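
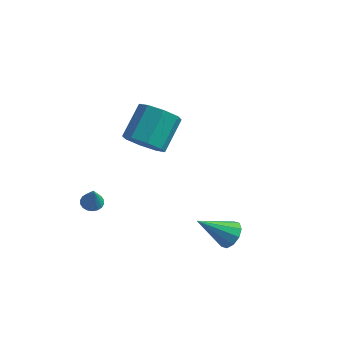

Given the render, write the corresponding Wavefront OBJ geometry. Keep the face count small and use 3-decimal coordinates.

v -2.447 1.254 -0.329
v -1.527 0.927 -0.111
v -1.273 2.36 0.966
v -2.193 2.686 0.749
v -1.537 1.389 -0.722
v -1.284 2.821 0.355
v -2.081 1.771 -1.102
v -1.827 3.203 -0.025
v -2.838 1.85 -1.029
v -2.585 3.283 0.048
v -3.367 1.58 -0.546
v -3.113 3.013 0.531
v -3.356 1.119 0.065
v -3.103 2.551 1.142
v -2.813 0.737 0.445
v -2.559 2.169 1.522
v -2.055 0.657 0.372
v -1.802 2.09 1.449
v -3.834 -1.316 -2.45
v -3.352 -1.432 -2.571
v -3.626 -1.624 -1.33
v -3.339 -1.212 -2.514
v -3.423 -1.014 -2.443
v -3.589 -0.875 -2.374
v -3.804 -0.824 -2.32
v -4.024 -0.87 -2.292
v -4.207 -1.005 -2.295
v -4.316 -1.201 -2.329
v -4.329 -1.42 -2.386
v -4.245 -1.619 -2.457
v -4.079 -1.757 -2.526
v -3.864 -1.809 -2.58
v -3.644 -1.762 -2.608
v -3.461 -1.628 -2.605
v 2.242 -1.242 -2.821
v 2.728 -1.61 -2.476
v 0.978 -1.858 -1.699
v 2.701 -1.219 -2.293
v 2.499 -0.837 -2.311
v 2.199 -0.61 -2.524
v 1.915 -0.624 -2.85
v 1.757 -0.874 -3.166
v 1.784 -1.264 -3.35
v 1.986 -1.646 -3.332
v 2.286 -1.874 -3.119
v 2.57 -1.86 -2.792
f 2 1 5
f 2 5 3
f 3 5 6
f 3 6 4
f 5 1 7
f 5 7 6
f 6 7 8
f 6 8 4
f 7 1 9
f 7 9 8
f 8 9 10
f 8 10 4
f 9 1 11
f 9 11 10
f 10 11 12
f 10 12 4
f 11 1 13
f 11 13 12
f 12 13 14
f 12 14 4
f 13 1 15
f 13 15 14
f 14 15 16
f 14 16 4
f 15 1 17
f 15 17 16
f 16 17 18
f 16 18 4
f 17 1 2
f 17 2 18
f 18 2 3
f 18 3 4
f 20 19 22
f 20 22 21
f 22 19 23
f 22 23 21
f 23 19 24
f 23 24 21
f 24 19 25
f 24 25 21
f 25 19 26
f 25 26 21
f 26 19 27
f 26 27 21
f 27 19 28
f 27 28 21
f 28 19 29
f 28 29 21
f 29 19 30
f 29 30 21
f 30 19 31
f 30 31 21
f 31 19 32
f 31 32 21
f 32 19 33
f 32 33 21
f 33 19 34
f 33 34 21
f 34 19 20
f 34 20 21
f 36 35 38
f 36 38 37
f 38 35 39
f 38 39 37
f 39 35 40
f 39 40 37
f 40 35 41
f 40 41 37
f 41 35 42
f 41 42 37
f 42 35 43
f 42 43 37
f 43 35 44
f 43 44 37
f 44 35 45
f 44 45 37
f 45 35 46
f 45 46 37
f 46 35 36
f 46 36 37



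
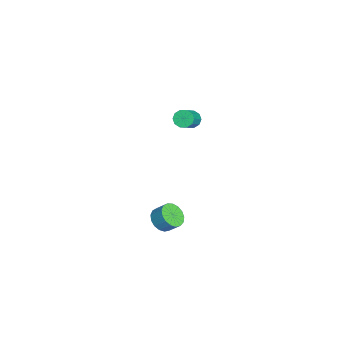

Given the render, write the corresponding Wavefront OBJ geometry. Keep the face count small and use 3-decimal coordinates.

v -3.916 3.197 3.075
v -3.574 2.98 2.592
v -2.103 2.467 3.862
v -2.444 2.683 4.345
v -3.486 3.356 2.642
v -2.015 2.843 3.912
v -3.563 3.671 2.858
v -2.091 3.158 4.128
v -3.774 3.805 3.157
v -2.303 3.292 4.426
v -4.039 3.707 3.424
v -2.568 3.193 4.694
v -4.257 3.413 3.558
v -2.786 2.9 4.828
v -4.345 3.037 3.508
v -2.874 2.524 4.778
v -4.269 2.722 3.292
v -2.797 2.209 4.562
v -4.057 2.588 2.994
v -2.586 2.075 4.263
v -3.792 2.687 2.726
v -2.321 2.173 3.996
v -1.766 1.391 -4.329
v -1.316 0.748 -3.954
v -1.004 1.386 -3.236
v -1.454 2.029 -3.611
v -1.045 0.917 -4.221
v -0.733 1.554 -3.503
v -0.939 1.194 -4.513
v -0.627 1.832 -3.795
v -1.023 1.516 -4.763
v -0.71 2.154 -4.045
v -1.277 1.81 -4.914
v -0.964 2.448 -4.196
v -1.643 2.008 -4.93
v -1.33 2.645 -4.212
v -2.037 2.064 -4.809
v -1.725 2.702 -4.091
v -2.369 1.967 -4.578
v -2.057 2.604 -3.86
v -2.563 1.737 -4.29
v -2.251 2.375 -3.571
v -2.575 1.428 -4.01
v -2.263 2.066 -3.292
v -2.401 1.111 -3.804
v -2.089 1.749 -3.086
v -2.082 0.858 -3.718
v -1.769 1.496 -3
v -1.69 0.727 -3.772
v -1.378 1.365 -3.054
f 2 1 5
f 2 5 3
f 3 5 6
f 3 6 4
f 5 1 7
f 5 7 6
f 6 7 8
f 6 8 4
f 7 1 9
f 7 9 8
f 8 9 10
f 8 10 4
f 9 1 11
f 9 11 10
f 10 11 12
f 10 12 4
f 11 1 13
f 11 13 12
f 12 13 14
f 12 14 4
f 13 1 15
f 13 15 14
f 14 15 16
f 14 16 4
f 15 1 17
f 15 17 16
f 16 17 18
f 16 18 4
f 17 1 19
f 17 19 18
f 18 19 20
f 18 20 4
f 19 1 21
f 19 21 20
f 20 21 22
f 20 22 4
f 21 1 2
f 21 2 22
f 22 2 3
f 22 3 4
f 24 23 27
f 24 27 25
f 25 27 28
f 25 28 26
f 27 23 29
f 27 29 28
f 28 29 30
f 28 30 26
f 29 23 31
f 29 31 30
f 30 31 32
f 30 32 26
f 31 23 33
f 31 33 32
f 32 33 34
f 32 34 26
f 33 23 35
f 33 35 34
f 34 35 36
f 34 36 26
f 35 23 37
f 35 37 36
f 36 37 38
f 36 38 26
f 37 23 39
f 37 39 38
f 38 39 40
f 38 40 26
f 39 23 41
f 39 41 40
f 40 41 42
f 40 42 26
f 41 23 43
f 41 43 42
f 42 43 44
f 42 44 26
f 43 23 45
f 43 45 44
f 44 45 46
f 44 46 26
f 45 23 47
f 45 47 46
f 46 47 48
f 46 48 26
f 47 23 49
f 47 49 48
f 48 49 50
f 48 50 26
f 49 23 24
f 49 24 50
f 50 24 25
f 50 25 26



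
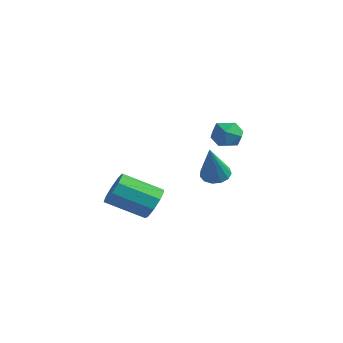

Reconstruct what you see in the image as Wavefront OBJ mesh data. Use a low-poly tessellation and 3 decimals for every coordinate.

v -0.739 4.438 -3.404
v -0.12 4.6 -3.565
v -0.041 3.522 -1.636
v -0.254 4.884 -3.365
v -0.542 5.026 -3.177
v -0.893 4.981 -3.062
v -1.195 4.764 -3.055
v -1.352 4.444 -3.159
v -1.315 4.121 -3.341
v -1.095 3.9 -3.542
v -0.762 3.849 -3.7
v -0.422 3.985 -3.764
v -0.183 4.265 -3.713
v 0.62 0.181 -3.599
v 1.231 -0.028 -3.111
v 0.152 -1.229 -2.272
v -0.46 -1.021 -2.761
v 0.943 0.388 -2.886
v -0.137 -0.813 -2.047
v 0.503 0.707 -2.995
v -0.576 -0.494 -2.156
v 0.118 0.78 -3.387
v -0.961 -0.421 -2.548
v -0.032 0.572 -3.878
v -1.112 -0.629 -3.039
v 0.122 0.181 -4.239
v -0.957 -1.02 -3.4
v 0.51 -0.21 -4.3
v -0.57 -1.411 -3.462
v 0.949 -0.418 -4.034
v -0.131 -1.62 -3.195
v 1.234 -0.347 -3.564
v 0.154 -1.548 -2.726
v 0.344 4.207 -0.975
v 1.062 4.055 -1.2
v 0.478 3.425 -0.02
v 1.196 3.273 -0.245
v 1.021 3.965 0.038
v 0.938 4.448 -0.553
v 0.602 3.032 -0.667
v 0.519 3.515 -1.258
v 1.221 3.329 -1.01
v 1.48 3.905 -0.574
v 0.06 3.575 -0.646
v 0.319 4.151 -0.21
f 2 1 4
f 2 4 3
f 4 1 5
f 4 5 3
f 5 1 6
f 5 6 3
f 6 1 7
f 6 7 3
f 7 1 8
f 7 8 3
f 8 1 9
f 8 9 3
f 9 1 10
f 9 10 3
f 10 1 11
f 10 11 3
f 11 1 12
f 11 12 3
f 12 1 13
f 12 13 3
f 13 1 2
f 13 2 3
f 15 14 18
f 15 18 16
f 16 18 19
f 16 19 17
f 18 14 20
f 18 20 19
f 19 20 21
f 19 21 17
f 20 14 22
f 20 22 21
f 21 22 23
f 21 23 17
f 22 14 24
f 22 24 23
f 23 24 25
f 23 25 17
f 24 14 26
f 24 26 25
f 25 26 27
f 25 27 17
f 26 14 28
f 26 28 27
f 27 28 29
f 27 29 17
f 28 14 30
f 28 30 29
f 29 30 31
f 29 31 17
f 30 14 32
f 30 32 31
f 31 32 33
f 31 33 17
f 32 14 15
f 32 15 33
f 33 15 16
f 33 16 17
f 34 45 39
f 34 39 35
f 34 35 41
f 34 41 44
f 34 44 45
f 35 39 43
f 39 45 38
f 45 44 36
f 44 41 40
f 41 35 42
f 37 43 38
f 37 38 36
f 37 36 40
f 37 40 42
f 37 42 43
f 38 43 39
f 36 38 45
f 40 36 44
f 42 40 41
f 43 42 35



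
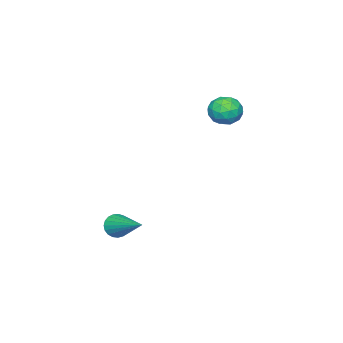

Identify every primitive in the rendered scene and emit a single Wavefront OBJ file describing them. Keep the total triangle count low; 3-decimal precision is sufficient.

v 1.942 -1.055 -3.525
v 2.323 -0.978 -3.955
v 2.558 0.635 -2.675
v 2.128 -0.864 -4.04
v 1.901 -0.784 -4.036
v 1.681 -0.75 -3.943
v 1.506 -0.769 -3.778
v 1.406 -0.838 -3.569
v 1.4 -0.944 -3.353
v 1.487 -1.07 -3.166
v 1.652 -1.193 -3.042
v 1.868 -1.292 -3.001
v 2.097 -1.35 -3.05
v 2.299 -1.358 -3.182
v 2.439 -1.313 -3.373
v 2.494 -1.223 -3.59
v 2.452 -1.105 -3.796
v -1.997 1.586 1.345
v -1.612 1.284 1.924
v -2.948 0.856 1.596
v -2.563 0.554 2.175
v -2.803 1.272 2.212
v -2.215 1.723 2.057
v -2.345 0.417 1.463
v -1.757 0.868 1.308
v -1.828 0.562 1.997
v -2.111 1.09 2.46
v -2.449 1.05 1.06
v -2.732 1.578 1.523
v -1.721 1.499 1.612
v -2.839 0.641 1.908
v -2.98 1.063 1.93
v -2.754 0.886 2.27
v -2.075 1.757 1.69
v -1.849 1.58 2.031
v -2.549 1.572 2.2
v -2.711 0.56 1.489
v -2.485 0.383 1.83
v -1.806 1.254 1.25
v -1.58 1.077 1.59
v -2.011 0.568 1.32
v -1.622 0.898 1.995
v -2.181 0.469 2.143
v -2.052 0.388 1.725
v -1.707 0.653 1.633
v -1.788 1.208 2.267
v -2.347 0.779 2.415
v -2.488 1.201 2.437
v -2.142 1.466 2.346
v -1.915 0.784 2.31
v -2.213 1.361 1.105
v -2.772 0.932 1.253
v -2.418 0.674 1.174
v -2.072 0.939 1.083
v -2.379 1.671 1.377
v -2.938 1.242 1.525
v -2.853 1.487 1.887
v -2.508 1.752 1.795
v -2.645 1.356 1.21
f 2 1 4
f 2 4 3
f 4 1 5
f 4 5 3
f 5 1 6
f 5 6 3
f 6 1 7
f 6 7 3
f 7 1 8
f 7 8 3
f 8 1 9
f 8 9 3
f 9 1 10
f 9 10 3
f 10 1 11
f 10 11 3
f 11 1 12
f 11 12 3
f 12 1 13
f 12 13 3
f 13 1 14
f 13 14 3
f 14 1 15
f 14 15 3
f 15 1 16
f 15 16 3
f 16 1 17
f 16 17 3
f 17 1 2
f 17 2 3
f 18 55 34
f 55 29 58
f 34 58 23
f 55 58 34
f 18 34 30
f 34 23 35
f 30 35 19
f 34 35 30
f 18 30 39
f 30 19 40
f 39 40 25
f 30 40 39
f 18 39 51
f 39 25 54
f 51 54 28
f 39 54 51
f 18 51 55
f 51 28 59
f 55 59 29
f 51 59 55
f 19 35 46
f 35 23 49
f 46 49 27
f 35 49 46
f 23 58 36
f 58 29 57
f 36 57 22
f 58 57 36
f 29 59 56
f 59 28 52
f 56 52 20
f 59 52 56
f 28 54 53
f 54 25 41
f 53 41 24
f 54 41 53
f 25 40 45
f 40 19 42
f 45 42 26
f 40 42 45
f 21 47 33
f 47 27 48
f 33 48 22
f 47 48 33
f 21 33 31
f 33 22 32
f 31 32 20
f 33 32 31
f 21 31 38
f 31 20 37
f 38 37 24
f 31 37 38
f 21 38 43
f 38 24 44
f 43 44 26
f 38 44 43
f 21 43 47
f 43 26 50
f 47 50 27
f 43 50 47
f 22 48 36
f 48 27 49
f 36 49 23
f 48 49 36
f 20 32 56
f 32 22 57
f 56 57 29
f 32 57 56
f 24 37 53
f 37 20 52
f 53 52 28
f 37 52 53
f 26 44 45
f 44 24 41
f 45 41 25
f 44 41 45
f 27 50 46
f 50 26 42
f 46 42 19
f 50 42 46



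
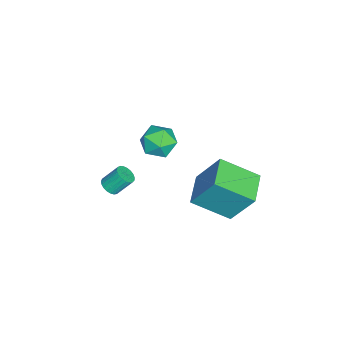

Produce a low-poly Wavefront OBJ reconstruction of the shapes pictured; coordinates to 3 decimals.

v 1.719 -2.491 -2.218
v 1.978 -2.12 -2.453
v 1.761 -1.438 -1.617
v 1.501 -1.809 -1.382
v 1.782 -2.091 -2.528
v 1.565 -1.409 -1.692
v 1.575 -2.131 -2.549
v 1.357 -1.449 -1.714
v 1.393 -2.233 -2.513
v 1.175 -1.551 -1.678
v 1.267 -2.38 -2.426
v 1.049 -1.698 -1.591
v 1.219 -2.546 -2.303
v 1.001 -1.864 -1.468
v 1.258 -2.702 -2.165
v 1.04 -2.02 -1.33
v 1.376 -2.822 -2.036
v 1.158 -2.14 -1.201
v 1.554 -2.885 -1.939
v 1.336 -2.203 -1.104
v 1.76 -2.879 -1.89
v 1.542 -2.198 -1.055
v 1.959 -2.807 -1.897
v 1.741 -2.125 -1.062
v 2.117 -2.679 -1.96
v 1.899 -1.998 -1.125
v 2.205 -2.52 -2.067
v 1.988 -1.838 -1.232
v 2.21 -2.355 -2.201
v 1.992 -1.673 -1.366
v 2.13 -2.213 -2.337
v 1.912 -1.532 -1.502
v 1.679 3.158 -1.492
v 1.847 1.42 -0.458
v 1.822 4.224 0.276
v 1.99 2.486 1.311
v 3.23 3.214 -1.651
v 3.398 1.476 -0.616
v 3.373 4.28 0.118
v 3.541 2.542 1.152
v 3.249 0.689 3.201
v 3.658 0.967 3.933
v 3.482 -0.667 3.587
v 3.891 -0.389 4.319
v 3.02 -0.276 4.23
v 2.875 0.562 3.992
v 4.265 -0.262 3.528
v 4.12 0.576 3.29
v 4.286 0.38 4.135
v 3.516 0.371 4.569
v 3.624 -0.071 2.951
v 2.854 -0.08 3.385
f 2 1 5
f 2 5 3
f 3 5 6
f 3 6 4
f 5 1 7
f 5 7 6
f 6 7 8
f 6 8 4
f 7 1 9
f 7 9 8
f 8 9 10
f 8 10 4
f 9 1 11
f 9 11 10
f 10 11 12
f 10 12 4
f 11 1 13
f 11 13 12
f 12 13 14
f 12 14 4
f 13 1 15
f 13 15 14
f 14 15 16
f 14 16 4
f 15 1 17
f 15 17 16
f 16 17 18
f 16 18 4
f 17 1 19
f 17 19 18
f 18 19 20
f 18 20 4
f 19 1 21
f 19 21 20
f 20 21 22
f 20 22 4
f 21 1 23
f 21 23 22
f 22 23 24
f 22 24 4
f 23 1 25
f 23 25 24
f 24 25 26
f 24 26 4
f 25 1 27
f 25 27 26
f 26 27 28
f 26 28 4
f 27 1 29
f 27 29 28
f 28 29 30
f 28 30 4
f 29 1 31
f 29 31 30
f 30 31 32
f 30 32 4
f 31 1 2
f 31 2 32
f 32 2 3
f 32 3 4
f 34 36 33
f 37 34 33
f 33 36 35
f 35 37 33
f 34 40 36
f 38 34 37
f 38 40 34
f 36 40 35
f 39 37 35
f 35 40 39
f 39 38 37
f 40 38 39
f 41 52 46
f 41 46 42
f 41 42 48
f 41 48 51
f 41 51 52
f 42 46 50
f 46 52 45
f 52 51 43
f 51 48 47
f 48 42 49
f 44 50 45
f 44 45 43
f 44 43 47
f 44 47 49
f 44 49 50
f 45 50 46
f 43 45 52
f 47 43 51
f 49 47 48
f 50 49 42



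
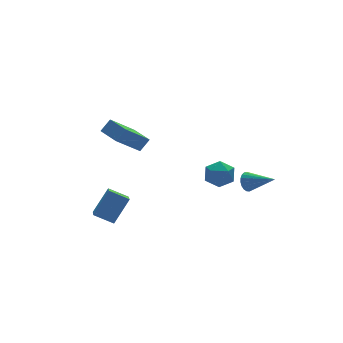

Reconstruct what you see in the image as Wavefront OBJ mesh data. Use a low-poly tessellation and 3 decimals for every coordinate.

v -3.315 -1.899 2.057
v -4.756 -2.098 3.311
v -3.459 -0.538 2.106
v -4.9 -0.736 3.36
v -2.76 -1.864 2.7
v -4.201 -2.062 3.954
v -2.904 -0.502 2.749
v -4.345 -0.701 4.003
v 2.544 -2.592 -1.614
v 2.912 -2.623 -2.124
v 3.356 -3.928 -0.946
v 3.049 -2.462 -1.968
v 3.098 -2.324 -1.751
v 3.051 -2.232 -1.51
v 2.917 -2.203 -1.287
v 2.718 -2.24 -1.121
v 2.489 -2.339 -1.039
v 2.27 -2.481 -1.057
v 2.098 -2.642 -1.172
v 2.003 -2.795 -1.362
v 2.002 -2.912 -1.596
v 2.095 -2.975 -1.833
v 2.265 -2.97 -2.032
v 2.483 -2.901 -2.159
v 2.712 -2.778 -2.191
v 0.271 -2.146 -1.066
v 0.638 -1.584 -0.461
v 1.502 -2.936 -1.079
v 1.869 -2.374 -0.474
v 1.19 -2.919 -0.231
v 0.429 -2.431 -0.223
v 1.711 -2.089 -1.317
v 0.95 -1.601 -1.309
v 1.528 -1.549 -0.616
v 1.206 -2.062 0.056
v 0.934 -2.458 -1.596
v 0.612 -2.971 -0.924
v -4.201 -0.646 -3.763
v -5.029 0.039 -3.25
v -3.543 0.752 -4.564
v -4.37 1.436 -4.051
v -3.15 -0.376 -2.429
v -3.977 0.308 -1.916
v -2.491 1.021 -3.23
v -3.319 1.706 -2.717
f 2 4 1
f 5 2 1
f 1 4 3
f 3 5 1
f 2 8 4
f 6 2 5
f 6 8 2
f 4 8 3
f 7 5 3
f 3 8 7
f 7 6 5
f 8 6 7
f 10 9 12
f 10 12 11
f 12 9 13
f 12 13 11
f 13 9 14
f 13 14 11
f 14 9 15
f 14 15 11
f 15 9 16
f 15 16 11
f 16 9 17
f 16 17 11
f 17 9 18
f 17 18 11
f 18 9 19
f 18 19 11
f 19 9 20
f 19 20 11
f 20 9 21
f 20 21 11
f 21 9 22
f 21 22 11
f 22 9 23
f 22 23 11
f 23 9 24
f 23 24 11
f 24 9 25
f 24 25 11
f 25 9 10
f 25 10 11
f 26 37 31
f 26 31 27
f 26 27 33
f 26 33 36
f 26 36 37
f 27 31 35
f 31 37 30
f 37 36 28
f 36 33 32
f 33 27 34
f 29 35 30
f 29 30 28
f 29 28 32
f 29 32 34
f 29 34 35
f 30 35 31
f 28 30 37
f 32 28 36
f 34 32 33
f 35 34 27
f 39 41 38
f 42 39 38
f 38 41 40
f 40 42 38
f 39 45 41
f 43 39 42
f 43 45 39
f 41 45 40
f 44 42 40
f 40 45 44
f 44 43 42
f 45 43 44



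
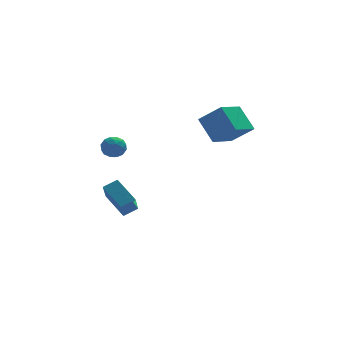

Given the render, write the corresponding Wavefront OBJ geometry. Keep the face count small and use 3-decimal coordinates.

v 2.65 0.715 2.581
v 3.857 -0.041 3.794
v 2.098 2.043 3.956
v 3.304 1.287 5.17
v 4.196 2.073 1.89
v 5.402 1.317 3.104
v 3.643 3.401 3.266
v 4.85 2.645 4.479
v -4.408 -1.017 4
v -3.873 -0.969 3.394
v -3.827 -2.111 4.426
v -3.292 -2.063 3.82
v -3.274 -1.52 4.42
v -3.633 -0.844 4.157
v -4.067 -2.236 3.663
v -4.426 -1.56 3.4
v -3.663 -1.723 3.186
v -3.172 -1.28 3.653
v -4.528 -1.8 4.167
v -4.037 -1.357 4.634
v -4.191 -0.897 3.659
v -3.509 -2.183 4.161
v -3.498 -1.864 4.513
v -3.183 -1.836 4.157
v -4.05 -0.823 4.108
v -3.736 -0.795 3.752
v -3.383 -1.119 4.355
v -3.964 -2.285 4.068
v -3.65 -2.257 3.712
v -4.517 -1.244 3.663
v -4.202 -1.216 3.307
v -4.317 -1.961 3.465
v -3.754 -1.312 3.181
v -3.412 -1.955 3.431
v -3.868 -2.057 3.339
v -4.079 -1.659 3.185
v -3.465 -1.052 3.456
v -3.124 -1.695 3.706
v -3.113 -1.375 4.059
v -3.324 -0.978 3.904
v -3.342 -1.495 3.334
v -4.576 -1.385 4.114
v -4.235 -2.028 4.364
v -4.376 -2.102 3.916
v -4.587 -1.705 3.761
v -4.288 -1.125 4.389
v -3.946 -1.768 4.639
v -3.621 -1.421 4.635
v -3.832 -1.023 4.481
v -4.358 -1.585 4.486
v -2.942 0.959 -2.37
v -3.694 2.525 -1.358
v -2.552 2.029 -3.737
v -3.304 3.595 -2.726
v -1.996 1.145 -1.954
v -2.748 2.711 -0.943
v -1.606 2.215 -3.322
v -2.358 3.781 -2.31
f 2 4 1
f 5 2 1
f 1 4 3
f 3 5 1
f 2 8 4
f 6 2 5
f 6 8 2
f 4 8 3
f 7 5 3
f 3 8 7
f 7 6 5
f 8 6 7
f 9 46 25
f 46 20 49
f 25 49 14
f 46 49 25
f 9 25 21
f 25 14 26
f 21 26 10
f 25 26 21
f 9 21 30
f 21 10 31
f 30 31 16
f 21 31 30
f 9 30 42
f 30 16 45
f 42 45 19
f 30 45 42
f 9 42 46
f 42 19 50
f 46 50 20
f 42 50 46
f 10 26 37
f 26 14 40
f 37 40 18
f 26 40 37
f 14 49 27
f 49 20 48
f 27 48 13
f 49 48 27
f 20 50 47
f 50 19 43
f 47 43 11
f 50 43 47
f 19 45 44
f 45 16 32
f 44 32 15
f 45 32 44
f 16 31 36
f 31 10 33
f 36 33 17
f 31 33 36
f 12 38 24
f 38 18 39
f 24 39 13
f 38 39 24
f 12 24 22
f 24 13 23
f 22 23 11
f 24 23 22
f 12 22 29
f 22 11 28
f 29 28 15
f 22 28 29
f 12 29 34
f 29 15 35
f 34 35 17
f 29 35 34
f 12 34 38
f 34 17 41
f 38 41 18
f 34 41 38
f 13 39 27
f 39 18 40
f 27 40 14
f 39 40 27
f 11 23 47
f 23 13 48
f 47 48 20
f 23 48 47
f 15 28 44
f 28 11 43
f 44 43 19
f 28 43 44
f 17 35 36
f 35 15 32
f 36 32 16
f 35 32 36
f 18 41 37
f 41 17 33
f 37 33 10
f 41 33 37
f 52 54 51
f 55 52 51
f 51 54 53
f 53 55 51
f 52 58 54
f 56 52 55
f 56 58 52
f 54 58 53
f 57 55 53
f 53 58 57
f 57 56 55
f 58 56 57



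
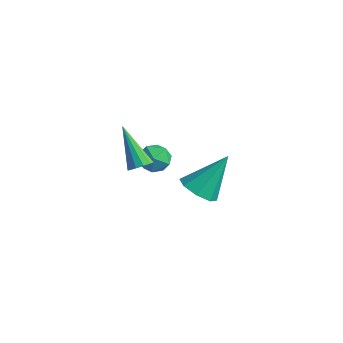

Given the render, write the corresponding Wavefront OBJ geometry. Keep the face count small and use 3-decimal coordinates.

v -3.363 0.684 -2.286
v -2.887 0.439 -2.935
v -4.473 0.221 -2.925
v -3.997 -0.024 -3.574
v -3.937 -0.421 -2.835
v -3.252 -0.135 -2.44
v -4.108 0.795 -3.42
v -3.423 1.081 -3.025
v -3.348 0.508 -3.636
v -3.242 -0.244 -3.274
v -4.118 0.904 -2.586
v -4.012 0.152 -2.224
v 1.536 -2.227 -0.475
v 2.073 -2.856 -0.121
v 1.944 -0.973 1.135
v 2.411 -2.427 -0.541
v 2.236 -1.88 -0.922
v 1.651 -1.537 -1.041
v 0.999 -1.597 -0.828
v 0.661 -2.027 -0.408
v 0.836 -2.573 -0.027
v 1.421 -2.916 0.092
v -1.559 -2.435 -0.696
v -1.125 -2.329 -0.341
v -2.941 -2.165 0.916
v -1.213 -2.046 -0.464
v -1.41 -1.886 -0.66
v -1.655 -1.9 -0.868
v -1.869 -2.084 -1.021
v -1.985 -2.38 -1.07
v -1.965 -2.693 -1.001
v -1.817 -2.924 -0.835
v -1.586 -3 -0.624
v -1.347 -2.896 -0.437
v -1.175 -2.646 -0.331
f 1 12 6
f 1 6 2
f 1 2 8
f 1 8 11
f 1 11 12
f 2 6 10
f 6 12 5
f 12 11 3
f 11 8 7
f 8 2 9
f 4 10 5
f 4 5 3
f 4 3 7
f 4 7 9
f 4 9 10
f 5 10 6
f 3 5 12
f 7 3 11
f 9 7 8
f 10 9 2
f 14 13 16
f 14 16 15
f 16 13 17
f 16 17 15
f 17 13 18
f 17 18 15
f 18 13 19
f 18 19 15
f 19 13 20
f 19 20 15
f 20 13 21
f 20 21 15
f 21 13 22
f 21 22 15
f 22 13 14
f 22 14 15
f 24 23 26
f 24 26 25
f 26 23 27
f 26 27 25
f 27 23 28
f 27 28 25
f 28 23 29
f 28 29 25
f 29 23 30
f 29 30 25
f 30 23 31
f 30 31 25
f 31 23 32
f 31 32 25
f 32 23 33
f 32 33 25
f 33 23 34
f 33 34 25
f 34 23 35
f 34 35 25
f 35 23 24
f 35 24 25



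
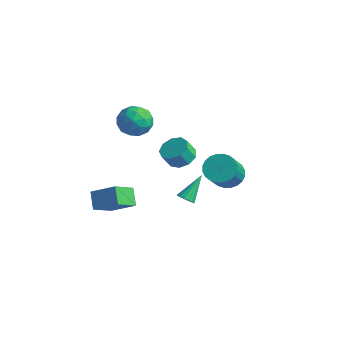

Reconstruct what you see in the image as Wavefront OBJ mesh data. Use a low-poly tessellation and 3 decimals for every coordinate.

v -2.196 2.482 -4.361
v -1.605 2.447 -4.26
v -2.344 3.938 -2.999
v -1.628 2.642 -4.47
v -1.781 2.799 -4.656
v -2.029 2.884 -4.773
v -2.315 2.877 -4.797
v -2.574 2.779 -4.72
v -2.746 2.613 -4.561
v -2.792 2.417 -4.357
v -2.702 2.236 -4.153
v -2.496 2.111 -3.997
v -2.221 2.071 -3.924
v -1.94 2.125 -3.952
v -1.718 2.261 -4.073
v -3.72 -0.462 3.589
v -2.826 -0.244 2.943
v -2.714 -1.596 4.597
v -1.82 -1.378 3.951
v -2.231 -0.581 4.63
v -2.853 0.12 4.007
v -2.687 -1.96 3.533
v -3.309 -1.259 2.91
v -2.187 -1.169 2.908
v -1.906 -0.317 3.586
v -3.634 -1.523 3.954
v -3.353 -0.671 4.632
v -3.361 -0.253 3.178
v -2.179 -1.587 4.362
v -2.421 -1.118 4.762
v -1.895 -0.99 4.382
v -3.377 -0.04 3.803
v -2.852 0.089 3.423
v -2.502 -0.109 4.415
v -2.688 -1.929 4.117
v -2.163 -1.8 3.737
v -3.645 -0.85 3.158
v -3.119 -0.722 2.778
v -3.038 -1.731 3.125
v -2.46 -0.669 2.777
v -1.869 -1.335 3.37
v -2.378 -1.678 3.124
v -2.744 -1.266 2.758
v -2.295 -0.168 3.176
v -1.703 -0.834 3.768
v -1.945 -0.366 4.168
v -2.311 0.046 3.801
v -1.919 -0.712 3.155
v -3.837 -1.006 3.772
v -3.245 -1.672 4.364
v -3.229 -1.886 3.739
v -3.595 -1.474 3.372
v -3.671 -0.505 4.17
v -3.08 -1.171 4.763
v -2.796 -0.574 4.782
v -3.162 -0.162 4.416
v -3.621 -1.128 4.385
v -3.572 -3.641 -1.367
v -2.179 -2.994 -0.488
v -3.675 -2.201 -2.264
v -2.281 -1.553 -1.385
v -2.799 -4.127 -2.235
v -1.405 -3.479 -1.356
v -2.901 -2.686 -3.132
v -1.508 -2.039 -2.253
v 0.873 -0.678 2.469
v 1.728 -0.958 2.446
v 1.582 -1.482 3.367
v 0.727 -1.202 3.391
v 1.691 -0.422 2.745
v 1.544 -0.946 3.667
v 1.271 -0.005 2.916
v 1.124 -0.529 3.837
v 0.665 0.097 2.877
v 0.518 -0.427 3.798
v 0.157 -0.164 2.648
v 0.01 -0.688 3.569
v -0.016 -0.665 2.335
v -0.163 -1.189 3.256
v 0.227 -1.172 2.085
v 0.08 -1.696 3.006
v 0.773 -1.448 2.015
v 0.626 -1.972 2.936
v 1.366 -1.364 2.158
v 1.219 -1.888 3.079
v -0.846 4.622 -2.428
v -0.144 4.224 -3.1
v 0.547 2.88 -1.585
v -0.154 3.278 -0.912
v 0.072 4.527 -2.93
v 0.763 3.184 -1.414
v 0.148 4.845 -2.683
v 0.839 3.502 -1.167
v 0.073 5.129 -2.397
v 0.764 3.786 -0.881
v -0.142 5.336 -2.116
v 0.549 3.992 -0.6
v -0.464 5.434 -1.882
v 0.227 4.09 -0.367
v -0.844 5.408 -1.732
v -0.153 4.065 -0.216
v -1.224 5.262 -1.687
v -0.533 3.919 -0.172
v -1.547 5.02 -1.755
v -0.856 3.676 -0.24
v -1.763 4.716 -1.926
v -1.072 3.373 -0.41
v -1.839 4.398 -2.173
v -1.148 3.055 -0.657
v -1.764 4.114 -2.459
v -1.073 2.771 -0.943
v -1.549 3.908 -2.74
v -0.858 2.564 -1.224
v -1.227 3.81 -2.973
v -0.536 2.466 -1.458
v -0.847 3.835 -3.124
v -0.156 2.492 -1.608
v -0.467 3.981 -3.168
v 0.224 2.638 -1.653
f 2 1 4
f 2 4 3
f 4 1 5
f 4 5 3
f 5 1 6
f 5 6 3
f 6 1 7
f 6 7 3
f 7 1 8
f 7 8 3
f 8 1 9
f 8 9 3
f 9 1 10
f 9 10 3
f 10 1 11
f 10 11 3
f 11 1 12
f 11 12 3
f 12 1 13
f 12 13 3
f 13 1 14
f 13 14 3
f 14 1 15
f 14 15 3
f 15 1 2
f 15 2 3
f 16 53 32
f 53 27 56
f 32 56 21
f 53 56 32
f 16 32 28
f 32 21 33
f 28 33 17
f 32 33 28
f 16 28 37
f 28 17 38
f 37 38 23
f 28 38 37
f 16 37 49
f 37 23 52
f 49 52 26
f 37 52 49
f 16 49 53
f 49 26 57
f 53 57 27
f 49 57 53
f 17 33 44
f 33 21 47
f 44 47 25
f 33 47 44
f 21 56 34
f 56 27 55
f 34 55 20
f 56 55 34
f 27 57 54
f 57 26 50
f 54 50 18
f 57 50 54
f 26 52 51
f 52 23 39
f 51 39 22
f 52 39 51
f 23 38 43
f 38 17 40
f 43 40 24
f 38 40 43
f 19 45 31
f 45 25 46
f 31 46 20
f 45 46 31
f 19 31 29
f 31 20 30
f 29 30 18
f 31 30 29
f 19 29 36
f 29 18 35
f 36 35 22
f 29 35 36
f 19 36 41
f 36 22 42
f 41 42 24
f 36 42 41
f 19 41 45
f 41 24 48
f 45 48 25
f 41 48 45
f 20 46 34
f 46 25 47
f 34 47 21
f 46 47 34
f 18 30 54
f 30 20 55
f 54 55 27
f 30 55 54
f 22 35 51
f 35 18 50
f 51 50 26
f 35 50 51
f 24 42 43
f 42 22 39
f 43 39 23
f 42 39 43
f 25 48 44
f 48 24 40
f 44 40 17
f 48 40 44
f 59 61 58
f 62 59 58
f 58 61 60
f 60 62 58
f 59 65 61
f 63 59 62
f 63 65 59
f 61 65 60
f 64 62 60
f 60 65 64
f 64 63 62
f 65 63 64
f 67 66 70
f 67 70 68
f 68 70 71
f 68 71 69
f 70 66 72
f 70 72 71
f 71 72 73
f 71 73 69
f 72 66 74
f 72 74 73
f 73 74 75
f 73 75 69
f 74 66 76
f 74 76 75
f 75 76 77
f 75 77 69
f 76 66 78
f 76 78 77
f 77 78 79
f 77 79 69
f 78 66 80
f 78 80 79
f 79 80 81
f 79 81 69
f 80 66 82
f 80 82 81
f 81 82 83
f 81 83 69
f 82 66 84
f 82 84 83
f 83 84 85
f 83 85 69
f 84 66 67
f 84 67 85
f 85 67 68
f 85 68 69
f 87 86 90
f 87 90 88
f 88 90 91
f 88 91 89
f 90 86 92
f 90 92 91
f 91 92 93
f 91 93 89
f 92 86 94
f 92 94 93
f 93 94 95
f 93 95 89
f 94 86 96
f 94 96 95
f 95 96 97
f 95 97 89
f 96 86 98
f 96 98 97
f 97 98 99
f 97 99 89
f 98 86 100
f 98 100 99
f 99 100 101
f 99 101 89
f 100 86 102
f 100 102 101
f 101 102 103
f 101 103 89
f 102 86 104
f 102 104 103
f 103 104 105
f 103 105 89
f 104 86 106
f 104 106 105
f 105 106 107
f 105 107 89
f 106 86 108
f 106 108 107
f 107 108 109
f 107 109 89
f 108 86 110
f 108 110 109
f 109 110 111
f 109 111 89
f 110 86 112
f 110 112 111
f 111 112 113
f 111 113 89
f 112 86 114
f 112 114 113
f 113 114 115
f 113 115 89
f 114 86 116
f 114 116 115
f 115 116 117
f 115 117 89
f 116 86 118
f 116 118 117
f 117 118 119
f 117 119 89
f 118 86 87
f 118 87 119
f 119 87 88
f 119 88 89



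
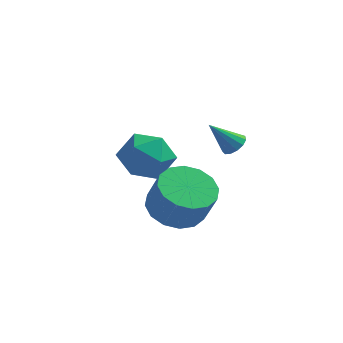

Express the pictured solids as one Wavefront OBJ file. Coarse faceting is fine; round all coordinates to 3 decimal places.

v 4.204 2.401 -0.135
v 4.567 2.092 0.073
v 3.376 2.119 0.895
v 4.613 2.36 0.183
v 4.529 2.64 0.193
v 4.342 2.845 0.098
v 4.111 2.908 -0.07
v 3.909 2.811 -0.259
v 3.801 2.583 -0.408
v 3.821 2.297 -0.471
v 3.962 2.044 -0.426
v 4.18 1.905 -0.289
v 4.406 1.923 -0.103
v 1.111 0.589 0.248
v 2.024 0.82 0.738
v 1.516 -1.08 0.282
v 2.429 -0.849 0.772
v 1.507 -0.725 1.283
v 1.257 0.307 1.262
v 2.283 -0.567 -0.242
v 2.033 0.465 -0.263
v 2.749 0.106 0.435
v 2.269 0.008 1.377
v 1.271 -0.268 -0.357
v 0.791 -0.366 0.585
v 3.012 -1.272 -1.027
v 3.971 -1.341 -1.425
v 4.467 -1.676 -0.17
v 3.508 -1.608 0.227
v 3.921 -0.828 -1.268
v 4.417 -1.163 -0.013
v 3.628 -0.434 -1.047
v 4.124 -0.77 0.208
v 3.169 -0.265 -0.82
v 3.665 -0.601 0.434
v 2.669 -0.366 -0.649
v 3.165 -0.701 0.605
v 2.26 -0.71 -0.58
v 2.756 -1.045 0.675
v 2.053 -1.204 -0.63
v 2.549 -1.539 0.625
v 2.103 -1.717 -0.787
v 2.599 -2.052 0.468
v 2.396 -2.11 -1.008
v 2.892 -2.446 0.247
v 2.855 -2.279 -1.234
v 3.351 -2.615 0.02
v 3.355 -2.179 -1.405
v 3.851 -2.514 -0.151
v 3.764 -1.835 -1.475
v 4.26 -2.17 -0.22
f 2 1 4
f 2 4 3
f 4 1 5
f 4 5 3
f 5 1 6
f 5 6 3
f 6 1 7
f 6 7 3
f 7 1 8
f 7 8 3
f 8 1 9
f 8 9 3
f 9 1 10
f 9 10 3
f 10 1 11
f 10 11 3
f 11 1 12
f 11 12 3
f 12 1 13
f 12 13 3
f 13 1 2
f 13 2 3
f 14 25 19
f 14 19 15
f 14 15 21
f 14 21 24
f 14 24 25
f 15 19 23
f 19 25 18
f 25 24 16
f 24 21 20
f 21 15 22
f 17 23 18
f 17 18 16
f 17 16 20
f 17 20 22
f 17 22 23
f 18 23 19
f 16 18 25
f 20 16 24
f 22 20 21
f 23 22 15
f 27 26 30
f 27 30 28
f 28 30 31
f 28 31 29
f 30 26 32
f 30 32 31
f 31 32 33
f 31 33 29
f 32 26 34
f 32 34 33
f 33 34 35
f 33 35 29
f 34 26 36
f 34 36 35
f 35 36 37
f 35 37 29
f 36 26 38
f 36 38 37
f 37 38 39
f 37 39 29
f 38 26 40
f 38 40 39
f 39 40 41
f 39 41 29
f 40 26 42
f 40 42 41
f 41 42 43
f 41 43 29
f 42 26 44
f 42 44 43
f 43 44 45
f 43 45 29
f 44 26 46
f 44 46 45
f 45 46 47
f 45 47 29
f 46 26 48
f 46 48 47
f 47 48 49
f 47 49 29
f 48 26 50
f 48 50 49
f 49 50 51
f 49 51 29
f 50 26 27
f 50 27 51
f 51 27 28
f 51 28 29



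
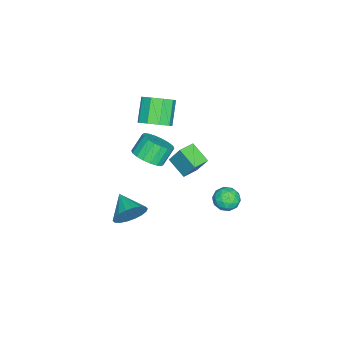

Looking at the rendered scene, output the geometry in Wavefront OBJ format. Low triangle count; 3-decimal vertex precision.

v 1.722 -1.101 2.787
v 2.586 -1.047 3.363
v 1.862 -0.624 4.409
v 0.998 -0.679 3.833
v 2.561 -0.624 3.175
v 1.837 -0.202 4.221
v 2.369 -0.297 2.91
v 1.646 0.126 3.956
v 2.05 -0.128 2.621
v 1.326 0.294 3.667
v 1.665 -0.152 2.365
v 0.941 0.27 3.41
v 1.292 -0.365 2.192
v 0.568 0.058 3.238
v 1.004 -0.723 2.137
v 0.28 -0.3 3.183
v 0.858 -1.156 2.211
v 0.134 -0.733 3.257
v 0.883 -1.578 2.399
v 0.159 -1.156 3.445
v 1.074 -1.906 2.664
v 0.351 -1.483 3.71
v 1.394 -2.074 2.953
v 0.67 -1.652 3.999
v 1.779 -2.05 3.21
v 1.055 -1.628 4.255
v 2.152 -1.838 3.382
v 1.428 -1.415 4.428
v 2.44 -1.48 3.437
v 1.716 -1.057 4.483
v 3.785 -1.428 -0.814
v 4.365 -1.495 0.106
v 2.695 -2.492 -0.206
v 4.059 -1.13 0.198
v 3.699 -0.824 0.089
v 3.356 -0.637 -0.199
v 3.098 -0.607 -0.608
v 2.975 -0.739 -1.058
v 3.013 -1.008 -1.46
v 3.204 -1.36 -1.735
v 3.51 -1.725 -1.826
v 3.87 -2.032 -1.718
v 4.213 -2.219 -1.43
v 4.471 -2.249 -1.021
v 4.594 -2.116 -0.57
v 4.556 -1.847 -0.168
v -3.793 -0.858 -1.647
v -3.584 -0.094 -0.28
v -3.148 0.308 -2.398
v -2.938 1.073 -1.031
v -2.762 -1.353 -1.529
v -2.552 -0.588 -0.162
v -2.116 -0.186 -2.28
v -1.907 0.578 -0.913
v -1.682 3.344 -3.472
v -0.879 3.375 -3.056
v -2.001 2.105 -2.764
v -1.198 2.136 -2.348
v -1.836 2.745 -2.147
v -1.639 3.511 -2.585
v -1.241 1.969 -3.235
v -1.044 2.735 -3.673
v -0.607 2.526 -2.91
v -0.975 3.005 -2.237
v -1.905 2.475 -3.583
v -2.273 2.954 -2.91
v -1.252 3.469 -3.327
v -1.628 2.011 -2.493
v -2.002 2.369 -2.375
v -1.531 2.388 -2.131
v -1.699 3.548 -3.049
v -1.227 3.567 -2.805
v -1.79 3.196 -2.27
v -1.653 1.913 -3.015
v -1.181 1.932 -2.771
v -1.349 3.092 -3.689
v -0.878 3.111 -3.445
v -1.09 2.284 -3.55
v -0.621 2.988 -2.996
v -0.808 2.259 -2.579
v -0.834 2.161 -3.101
v -0.718 2.611 -3.359
v -0.837 3.269 -2.6
v -1.024 2.541 -2.184
v -1.399 2.899 -2.066
v -1.283 3.349 -2.323
v -0.677 2.77 -2.514
v -1.856 2.939 -3.636
v -2.043 2.211 -3.22
v -1.597 2.131 -3.497
v -1.481 2.581 -3.754
v -2.072 3.221 -3.241
v -2.259 2.492 -2.824
v -2.162 2.869 -2.461
v -2.046 3.319 -2.719
v -2.203 2.71 -3.306
v -3.266 -2.432 1.187
v -2.623 -1.895 1.853
v -3.87 -2.091 3.218
v -4.514 -2.628 2.553
v -3.071 -1.43 1.509
v -4.319 -1.626 2.875
v -3.611 -1.434 1.015
v -4.859 -1.63 2.381
v -3.99 -1.905 0.602
v -5.238 -2.101 1.967
v -4.03 -2.622 0.462
v -5.277 -2.818 1.828
v -3.712 -3.25 0.662
v -4.96 -3.447 2.027
v -3.186 -3.496 1.108
v -4.434 -3.692 2.473
v -2.697 -3.243 1.59
v -3.945 -3.44 2.956
v -2.475 -2.611 1.885
v -3.722 -2.808 3.25
f 2 1 5
f 2 5 3
f 3 5 6
f 3 6 4
f 5 1 7
f 5 7 6
f 6 7 8
f 6 8 4
f 7 1 9
f 7 9 8
f 8 9 10
f 8 10 4
f 9 1 11
f 9 11 10
f 10 11 12
f 10 12 4
f 11 1 13
f 11 13 12
f 12 13 14
f 12 14 4
f 13 1 15
f 13 15 14
f 14 15 16
f 14 16 4
f 15 1 17
f 15 17 16
f 16 17 18
f 16 18 4
f 17 1 19
f 17 19 18
f 18 19 20
f 18 20 4
f 19 1 21
f 19 21 20
f 20 21 22
f 20 22 4
f 21 1 23
f 21 23 22
f 22 23 24
f 22 24 4
f 23 1 25
f 23 25 24
f 24 25 26
f 24 26 4
f 25 1 27
f 25 27 26
f 26 27 28
f 26 28 4
f 27 1 29
f 27 29 28
f 28 29 30
f 28 30 4
f 29 1 2
f 29 2 30
f 30 2 3
f 30 3 4
f 32 31 34
f 32 34 33
f 34 31 35
f 34 35 33
f 35 31 36
f 35 36 33
f 36 31 37
f 36 37 33
f 37 31 38
f 37 38 33
f 38 31 39
f 38 39 33
f 39 31 40
f 39 40 33
f 40 31 41
f 40 41 33
f 41 31 42
f 41 42 33
f 42 31 43
f 42 43 33
f 43 31 44
f 43 44 33
f 44 31 45
f 44 45 33
f 45 31 46
f 45 46 33
f 46 31 32
f 46 32 33
f 48 50 47
f 51 48 47
f 47 50 49
f 49 51 47
f 48 54 50
f 52 48 51
f 52 54 48
f 50 54 49
f 53 51 49
f 49 54 53
f 53 52 51
f 54 52 53
f 55 92 71
f 92 66 95
f 71 95 60
f 92 95 71
f 55 71 67
f 71 60 72
f 67 72 56
f 71 72 67
f 55 67 76
f 67 56 77
f 76 77 62
f 67 77 76
f 55 76 88
f 76 62 91
f 88 91 65
f 76 91 88
f 55 88 92
f 88 65 96
f 92 96 66
f 88 96 92
f 56 72 83
f 72 60 86
f 83 86 64
f 72 86 83
f 60 95 73
f 95 66 94
f 73 94 59
f 95 94 73
f 66 96 93
f 96 65 89
f 93 89 57
f 96 89 93
f 65 91 90
f 91 62 78
f 90 78 61
f 91 78 90
f 62 77 82
f 77 56 79
f 82 79 63
f 77 79 82
f 58 84 70
f 84 64 85
f 70 85 59
f 84 85 70
f 58 70 68
f 70 59 69
f 68 69 57
f 70 69 68
f 58 68 75
f 68 57 74
f 75 74 61
f 68 74 75
f 58 75 80
f 75 61 81
f 80 81 63
f 75 81 80
f 58 80 84
f 80 63 87
f 84 87 64
f 80 87 84
f 59 85 73
f 85 64 86
f 73 86 60
f 85 86 73
f 57 69 93
f 69 59 94
f 93 94 66
f 69 94 93
f 61 74 90
f 74 57 89
f 90 89 65
f 74 89 90
f 63 81 82
f 81 61 78
f 82 78 62
f 81 78 82
f 64 87 83
f 87 63 79
f 83 79 56
f 87 79 83
f 98 97 101
f 98 101 99
f 99 101 102
f 99 102 100
f 101 97 103
f 101 103 102
f 102 103 104
f 102 104 100
f 103 97 105
f 103 105 104
f 104 105 106
f 104 106 100
f 105 97 107
f 105 107 106
f 106 107 108
f 106 108 100
f 107 97 109
f 107 109 108
f 108 109 110
f 108 110 100
f 109 97 111
f 109 111 110
f 110 111 112
f 110 112 100
f 111 97 113
f 111 113 112
f 112 113 114
f 112 114 100
f 113 97 115
f 113 115 114
f 114 115 116
f 114 116 100
f 115 97 98
f 115 98 116
f 116 98 99
f 116 99 100



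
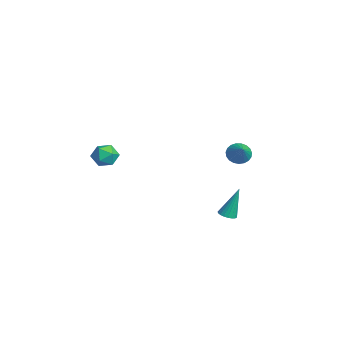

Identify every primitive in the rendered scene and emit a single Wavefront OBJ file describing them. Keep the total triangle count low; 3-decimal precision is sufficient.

v 3.536 2.097 -2.263
v 3.958 2.37 -2.351
v 3.504 2.703 -0.537
v 3.805 2.507 -2.402
v 3.606 2.574 -2.429
v 3.394 2.558 -2.428
v 3.207 2.463 -2.398
v 3.077 2.304 -2.345
v 3.027 2.109 -2.277
v 3.064 1.912 -2.207
v 3.183 1.748 -2.147
v 3.363 1.643 -2.107
v 3.573 1.617 -2.094
v 3.777 1.674 -2.11
v 3.939 1.804 -2.153
v 4.032 1.985 -2.214
v 4.038 2.185 -2.285
v -3.808 -1.764 -1.148
v -3.315 -2.255 -1.583
v -4.465 -2.825 -0.697
v -3.972 -3.316 -1.132
v -3.677 -2.906 -0.485
v -3.271 -2.25 -0.764
v -4.509 -2.83 -1.516
v -4.103 -2.174 -1.795
v -3.748 -2.913 -1.81
v -3.234 -2.96 -1.173
v -4.546 -2.12 -1.107
v -4.032 -2.167 -0.47
v 0.695 3.471 0.502
v 1.097 3.372 -0.038
v 1.745 3.389 1.298
v 1.1 3.654 -0.013
v 1.033 3.904 0.101
v 0.908 4.079 0.284
v 0.746 4.149 0.505
v 0.575 4.102 0.725
v 0.425 3.946 0.907
v 0.322 3.708 1.019
v 0.283 3.429 1.041
v 0.315 3.157 0.97
v 0.413 2.94 0.818
v 0.56 2.814 0.612
v 0.73 2.802 0.386
v 0.894 2.906 0.181
v 1.024 3.108 0.031
f 2 1 4
f 2 4 3
f 4 1 5
f 4 5 3
f 5 1 6
f 5 6 3
f 6 1 7
f 6 7 3
f 7 1 8
f 7 8 3
f 8 1 9
f 8 9 3
f 9 1 10
f 9 10 3
f 10 1 11
f 10 11 3
f 11 1 12
f 11 12 3
f 12 1 13
f 12 13 3
f 13 1 14
f 13 14 3
f 14 1 15
f 14 15 3
f 15 1 16
f 15 16 3
f 16 1 17
f 16 17 3
f 17 1 2
f 17 2 3
f 18 29 23
f 18 23 19
f 18 19 25
f 18 25 28
f 18 28 29
f 19 23 27
f 23 29 22
f 29 28 20
f 28 25 24
f 25 19 26
f 21 27 22
f 21 22 20
f 21 20 24
f 21 24 26
f 21 26 27
f 22 27 23
f 20 22 29
f 24 20 28
f 26 24 25
f 27 26 19
f 31 30 33
f 31 33 32
f 33 30 34
f 33 34 32
f 34 30 35
f 34 35 32
f 35 30 36
f 35 36 32
f 36 30 37
f 36 37 32
f 37 30 38
f 37 38 32
f 38 30 39
f 38 39 32
f 39 30 40
f 39 40 32
f 40 30 41
f 40 41 32
f 41 30 42
f 41 42 32
f 42 30 43
f 42 43 32
f 43 30 44
f 43 44 32
f 44 30 45
f 44 45 32
f 45 30 46
f 45 46 32
f 46 30 31
f 46 31 32



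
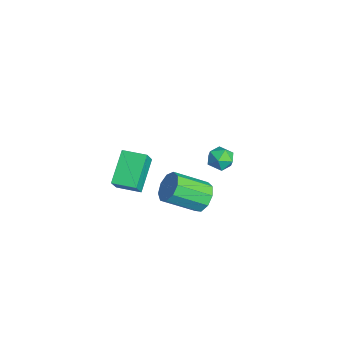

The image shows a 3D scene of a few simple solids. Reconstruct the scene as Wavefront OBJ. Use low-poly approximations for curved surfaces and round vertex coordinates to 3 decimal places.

v 4.064 -4.815 2.494
v 2.771 -4.045 3.499
v 3.552 -4.493 1.588
v 2.259 -3.722 2.593
v 4.681 -3.798 2.507
v 3.388 -3.027 3.512
v 4.169 -3.475 1.601
v 2.876 -2.705 2.606
v 0.799 0.202 -3.051
v 1.561 -0.072 -3.367
v 1.404 -1.736 -2.305
v 0.641 -1.462 -1.989
v 1.648 0.239 -2.868
v 1.491 -1.425 -1.805
v 1.338 0.532 -2.454
v 1.18 -1.131 -1.391
v 0.775 0.671 -2.319
v 0.617 -0.992 -1.257
v 0.223 0.591 -2.527
v 0.066 -1.073 -1.465
v -0.059 0.328 -2.981
v -0.217 -1.336 -1.918
v 0.06 0.006 -3.467
v -0.097 -1.657 -2.404
v 0.525 -0.224 -3.759
v 0.367 -1.888 -2.696
v 1.118 -0.255 -3.719
v 0.96 -1.919 -2.657
v -3.088 2.174 -4.008
v -2.353 2.405 -4.121
v -2.707 1.415 -3.079
v -1.972 1.646 -3.192
v -2.495 2.142 -2.898
v -2.731 2.611 -3.472
v -2.329 1.209 -3.728
v -2.565 1.678 -4.302
v -1.884 1.809 -3.947
v -1.987 2.385 -3.435
v -3.073 1.435 -3.765
v -3.176 2.011 -3.253
f 2 4 1
f 5 2 1
f 1 4 3
f 3 5 1
f 2 8 4
f 6 2 5
f 6 8 2
f 4 8 3
f 7 5 3
f 3 8 7
f 7 6 5
f 8 6 7
f 10 9 13
f 10 13 11
f 11 13 14
f 11 14 12
f 13 9 15
f 13 15 14
f 14 15 16
f 14 16 12
f 15 9 17
f 15 17 16
f 16 17 18
f 16 18 12
f 17 9 19
f 17 19 18
f 18 19 20
f 18 20 12
f 19 9 21
f 19 21 20
f 20 21 22
f 20 22 12
f 21 9 23
f 21 23 22
f 22 23 24
f 22 24 12
f 23 9 25
f 23 25 24
f 24 25 26
f 24 26 12
f 25 9 27
f 25 27 26
f 26 27 28
f 26 28 12
f 27 9 10
f 27 10 28
f 28 10 11
f 28 11 12
f 29 40 34
f 29 34 30
f 29 30 36
f 29 36 39
f 29 39 40
f 30 34 38
f 34 40 33
f 40 39 31
f 39 36 35
f 36 30 37
f 32 38 33
f 32 33 31
f 32 31 35
f 32 35 37
f 32 37 38
f 33 38 34
f 31 33 40
f 35 31 39
f 37 35 36
f 38 37 30



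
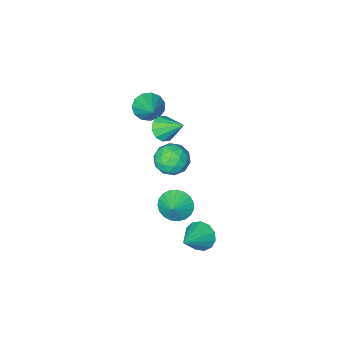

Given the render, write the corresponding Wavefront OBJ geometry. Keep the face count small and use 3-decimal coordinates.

v -0.991 -4.665 2.132
v -0.34 -4.415 1.43
v -0.349 -3.035 3.308
v -0.812 -4.143 1.31
v -1.341 -4.037 1.452
v -1.759 -4.131 1.81
v -1.933 -4.394 2.27
v -1.808 -4.743 2.686
v -1.423 -5.068 2.927
v -0.901 -5.265 2.915
v -0.408 -5.271 2.655
v -0.1 -5.086 2.229
v -0.074 -4.766 1.772
v -2.366 -2.529 -2.6
v -1.408 -2.001 -2.192
v -1.832 -4.139 -1.768
v -0.874 -3.611 -1.36
v -1.924 -3.32 -0.942
v -2.254 -2.325 -1.456
v -0.986 -3.815 -2.504
v -1.316 -2.82 -3.018
v -0.555 -2.796 -2.133
v -1.135 -2.49 -1.167
v -2.105 -3.65 -2.793
v -2.685 -3.344 -1.827
v -1.934 -2.124 -2.469
v -1.306 -4.016 -1.491
v -1.923 -3.845 -1.246
v -1.361 -3.535 -1.006
v -2.431 -2.314 -2.036
v -1.868 -2.004 -1.796
v -2.172 -2.779 -1.062
v -1.372 -4.136 -2.164
v -0.809 -3.826 -1.924
v -1.879 -2.605 -2.954
v -1.317 -2.295 -2.714
v -1.068 -3.361 -2.898
v -0.87 -2.281 -2.194
v -0.556 -3.227 -1.706
v -0.621 -3.347 -2.378
v -0.815 -2.762 -2.68
v -1.211 -2.101 -1.627
v -0.897 -3.047 -1.138
v -1.514 -2.876 -0.892
v -1.708 -2.291 -1.194
v -0.709 -2.568 -1.592
v -2.343 -3.093 -2.822
v -2.029 -4.039 -2.333
v -1.532 -3.849 -2.766
v -1.726 -3.264 -3.068
v -2.684 -2.913 -2.254
v -2.37 -3.859 -1.766
v -2.425 -3.378 -1.28
v -2.619 -2.793 -1.582
v -2.531 -3.572 -2.368
v 0.356 0.654 -1.986
v 0.875 0.958 -2.871
v 1.084 1.366 -1.314
v 0.551 1.263 -2.844
v 0.194 1.462 -2.668
v -0.135 1.521 -2.375
v -0.379 1.431 -2.014
v -0.496 1.206 -1.648
v -0.466 0.885 -1.341
v -0.293 0.525 -1.145
v -0.009 0.187 -1.095
v 0.339 -0.071 -1.199
v 0.69 -0.203 -1.438
v 0.983 -0.187 -1.773
v 1.167 -0.026 -2.144
v 1.212 0.253 -2.488
v 1.108 0.601 -2.745
v 0.409 3.406 -2.288
v 0.862 3.615 -3.132
v 1.991 4.174 -1.252
v 0.561 4.06 -3.003
v 0.212 4.297 -2.646
v -0.074 4.252 -2.176
v -0.206 3.938 -1.742
v -0.144 3.455 -1.48
v 0.095 2.957 -1.476
v 0.433 2.602 -1.729
v 0.764 2.502 -2.16
v 0.982 2.689 -2.631
v 1.019 3.104 -2.994
v -0.465 -2.02 2.597
v 0.326 -1.639 2.534
v -0.995 -0.72 3.803
v 0.003 -1.419 2.156
v -0.499 -1.429 1.946
v -0.988 -1.665 1.985
v -1.277 -2.036 2.258
v -1.256 -2.401 2.661
v -0.933 -2.62 3.039
v -0.431 -2.61 3.249
v 0.058 -2.375 3.21
v 0.347 -2.004 2.937
f 2 1 4
f 2 4 3
f 4 1 5
f 4 5 3
f 5 1 6
f 5 6 3
f 6 1 7
f 6 7 3
f 7 1 8
f 7 8 3
f 8 1 9
f 8 9 3
f 9 1 10
f 9 10 3
f 10 1 11
f 10 11 3
f 11 1 12
f 11 12 3
f 12 1 13
f 12 13 3
f 13 1 2
f 13 2 3
f 14 51 30
f 51 25 54
f 30 54 19
f 51 54 30
f 14 30 26
f 30 19 31
f 26 31 15
f 30 31 26
f 14 26 35
f 26 15 36
f 35 36 21
f 26 36 35
f 14 35 47
f 35 21 50
f 47 50 24
f 35 50 47
f 14 47 51
f 47 24 55
f 51 55 25
f 47 55 51
f 15 31 42
f 31 19 45
f 42 45 23
f 31 45 42
f 19 54 32
f 54 25 53
f 32 53 18
f 54 53 32
f 25 55 52
f 55 24 48
f 52 48 16
f 55 48 52
f 24 50 49
f 50 21 37
f 49 37 20
f 50 37 49
f 21 36 41
f 36 15 38
f 41 38 22
f 36 38 41
f 17 43 29
f 43 23 44
f 29 44 18
f 43 44 29
f 17 29 27
f 29 18 28
f 27 28 16
f 29 28 27
f 17 27 34
f 27 16 33
f 34 33 20
f 27 33 34
f 17 34 39
f 34 20 40
f 39 40 22
f 34 40 39
f 17 39 43
f 39 22 46
f 43 46 23
f 39 46 43
f 18 44 32
f 44 23 45
f 32 45 19
f 44 45 32
f 16 28 52
f 28 18 53
f 52 53 25
f 28 53 52
f 20 33 49
f 33 16 48
f 49 48 24
f 33 48 49
f 22 40 41
f 40 20 37
f 41 37 21
f 40 37 41
f 23 46 42
f 46 22 38
f 42 38 15
f 46 38 42
f 57 56 59
f 57 59 58
f 59 56 60
f 59 60 58
f 60 56 61
f 60 61 58
f 61 56 62
f 61 62 58
f 62 56 63
f 62 63 58
f 63 56 64
f 63 64 58
f 64 56 65
f 64 65 58
f 65 56 66
f 65 66 58
f 66 56 67
f 66 67 58
f 67 56 68
f 67 68 58
f 68 56 69
f 68 69 58
f 69 56 70
f 69 70 58
f 70 56 71
f 70 71 58
f 71 56 72
f 71 72 58
f 72 56 57
f 72 57 58
f 74 73 76
f 74 76 75
f 76 73 77
f 76 77 75
f 77 73 78
f 77 78 75
f 78 73 79
f 78 79 75
f 79 73 80
f 79 80 75
f 80 73 81
f 80 81 75
f 81 73 82
f 81 82 75
f 82 73 83
f 82 83 75
f 83 73 84
f 83 84 75
f 84 73 85
f 84 85 75
f 85 73 74
f 85 74 75
f 87 86 89
f 87 89 88
f 89 86 90
f 89 90 88
f 90 86 91
f 90 91 88
f 91 86 92
f 91 92 88
f 92 86 93
f 92 93 88
f 93 86 94
f 93 94 88
f 94 86 95
f 94 95 88
f 95 86 96
f 95 96 88
f 96 86 97
f 96 97 88
f 97 86 87
f 97 87 88



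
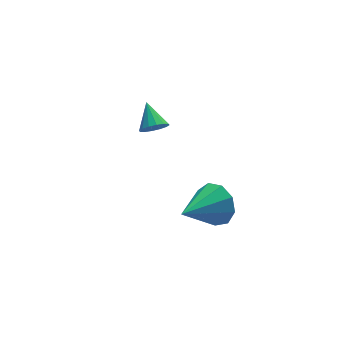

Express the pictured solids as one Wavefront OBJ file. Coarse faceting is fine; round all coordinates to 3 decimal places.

v -2.9 3.379 -2.177
v -2.326 3.496 -2.435
v -2.8 4.461 -1.463
v -2.543 3.648 -2.635
v -2.855 3.728 -2.712
v -3.179 3.714 -2.645
v -3.429 3.611 -2.454
v -3.537 3.446 -2.188
v -3.474 3.262 -1.919
v -3.258 3.11 -1.719
v -2.946 3.03 -1.642
v -2.621 3.044 -1.709
v -2.372 3.147 -1.9
v -2.264 3.313 -2.166
v -2.291 -1.323 -3.048
v -1.772 -1.789 -2.332
v -4.029 -2.037 -2.252
v -1.937 -1.158 -2.128
v -2.268 -0.604 -2.354
v -2.61 -0.386 -2.905
v -2.803 -0.607 -3.523
v -2.756 -1.163 -3.919
v -2.492 -1.794 -3.908
v -2.134 -2.205 -3.494
v -1.849 -2.203 -2.872
f 2 1 4
f 2 4 3
f 4 1 5
f 4 5 3
f 5 1 6
f 5 6 3
f 6 1 7
f 6 7 3
f 7 1 8
f 7 8 3
f 8 1 9
f 8 9 3
f 9 1 10
f 9 10 3
f 10 1 11
f 10 11 3
f 11 1 12
f 11 12 3
f 12 1 13
f 12 13 3
f 13 1 14
f 13 14 3
f 14 1 2
f 14 2 3
f 16 15 18
f 16 18 17
f 18 15 19
f 18 19 17
f 19 15 20
f 19 20 17
f 20 15 21
f 20 21 17
f 21 15 22
f 21 22 17
f 22 15 23
f 22 23 17
f 23 15 24
f 23 24 17
f 24 15 25
f 24 25 17
f 25 15 16
f 25 16 17



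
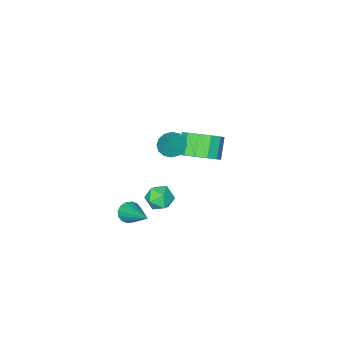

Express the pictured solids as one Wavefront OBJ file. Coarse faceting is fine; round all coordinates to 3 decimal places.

v -1.984 -0.339 -1.227
v -1.216 -0.412 -0.707
v -1.828 -0.914 0.127
v -2.596 -0.841 -0.393
v -1.432 0.05 -0.587
v -2.044 -0.452 0.247
v -1.823 0.389 -0.67
v -2.436 -0.114 0.163
v -2.265 0.497 -0.93
v -2.878 -0.006 -0.096
v -2.618 0.339 -1.284
v -3.23 -0.164 -0.45
v -2.77 -0.034 -1.62
v -3.382 -0.536 -0.786
v -2.671 -0.503 -1.831
v -3.284 -1.006 -0.997
v -2.355 -0.921 -1.85
v -2.967 -1.423 -1.017
v -1.921 -1.153 -1.671
v -2.533 -1.656 -0.838
v -1.507 -1.127 -1.352
v -2.119 -1.63 -0.518
v -1.244 -0.851 -0.992
v -1.856 -1.353 -0.158
v 1.338 2.122 -0.227
v 1.85 2.019 0.196
v 1.65 1.261 -0.816
v 2.162 1.158 -0.393
v 1.53 1.051 -0.188
v 1.337 1.583 0.176
v 2.163 1.697 -0.796
v 1.97 2.229 -0.432
v 2.36 1.755 -0.155
v 1.969 1.357 0.22
v 1.531 1.923 -0.84
v 1.14 1.525 -0.465
v 3.053 1.324 -0.731
v 3.481 1.103 -0.535
v 3.407 2.956 0.331
v 3.564 1.23 -0.758
v 3.509 1.382 -0.973
v 3.333 1.518 -1.124
v 3.081 1.603 -1.169
v 2.822 1.612 -1.097
v 2.625 1.544 -0.927
v 2.542 1.417 -0.704
v 2.597 1.265 -0.489
v 2.773 1.129 -0.339
v 3.025 1.045 -0.293
v 3.284 1.035 -0.365
v -0.128 0.095 0.996
v 0.305 -0.367 0.901
v 0.448 0.445 1.904
v 0.417 -0.108 0.729
v 0.384 0.207 0.629
v 0.214 0.491 0.627
v -0.048 0.669 0.724
v -0.331 0.693 0.895
v -0.56 0.557 1.092
v -0.673 0.297 1.264
v -0.64 -0.017 1.364
v -0.469 -0.301 1.366
v -0.207 -0.479 1.268
v 0.076 -0.503 1.098
f 2 1 5
f 2 5 3
f 3 5 6
f 3 6 4
f 5 1 7
f 5 7 6
f 6 7 8
f 6 8 4
f 7 1 9
f 7 9 8
f 8 9 10
f 8 10 4
f 9 1 11
f 9 11 10
f 10 11 12
f 10 12 4
f 11 1 13
f 11 13 12
f 12 13 14
f 12 14 4
f 13 1 15
f 13 15 14
f 14 15 16
f 14 16 4
f 15 1 17
f 15 17 16
f 16 17 18
f 16 18 4
f 17 1 19
f 17 19 18
f 18 19 20
f 18 20 4
f 19 1 21
f 19 21 20
f 20 21 22
f 20 22 4
f 21 1 23
f 21 23 22
f 22 23 24
f 22 24 4
f 23 1 2
f 23 2 24
f 24 2 3
f 24 3 4
f 25 36 30
f 25 30 26
f 25 26 32
f 25 32 35
f 25 35 36
f 26 30 34
f 30 36 29
f 36 35 27
f 35 32 31
f 32 26 33
f 28 34 29
f 28 29 27
f 28 27 31
f 28 31 33
f 28 33 34
f 29 34 30
f 27 29 36
f 31 27 35
f 33 31 32
f 34 33 26
f 38 37 40
f 38 40 39
f 40 37 41
f 40 41 39
f 41 37 42
f 41 42 39
f 42 37 43
f 42 43 39
f 43 37 44
f 43 44 39
f 44 37 45
f 44 45 39
f 45 37 46
f 45 46 39
f 46 37 47
f 46 47 39
f 47 37 48
f 47 48 39
f 48 37 49
f 48 49 39
f 49 37 50
f 49 50 39
f 50 37 38
f 50 38 39
f 52 51 54
f 52 54 53
f 54 51 55
f 54 55 53
f 55 51 56
f 55 56 53
f 56 51 57
f 56 57 53
f 57 51 58
f 57 58 53
f 58 51 59
f 58 59 53
f 59 51 60
f 59 60 53
f 60 51 61
f 60 61 53
f 61 51 62
f 61 62 53
f 62 51 63
f 62 63 53
f 63 51 64
f 63 64 53
f 64 51 52
f 64 52 53



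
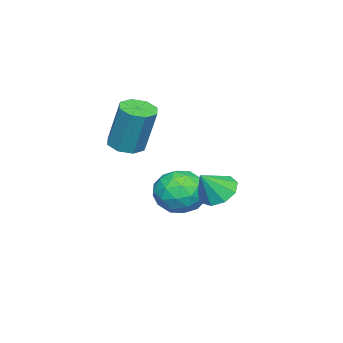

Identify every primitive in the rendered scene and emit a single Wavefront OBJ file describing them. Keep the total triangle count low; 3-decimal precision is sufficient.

v -2.965 -1.515 2.93
v -2.453 -0.957 2.704
v -2.243 -0.308 4.785
v -2.755 -0.865 5.01
v -3.025 -0.761 2.7
v -2.815 -0.112 4.781
v -3.562 -1.006 2.831
v -3.351 -0.357 4.912
v -3.749 -1.55 3.02
v -3.539 -0.9 5.101
v -3.477 -2.072 3.155
v -3.267 -1.423 5.236
v -2.905 -2.268 3.159
v -2.695 -1.619 5.24
v -2.369 -2.023 3.028
v -2.158 -1.374 5.109
v -2.181 -1.48 2.839
v -1.971 -0.83 4.92
v -3.772 1.528 0.178
v -2.785 1.327 0.724
v -4.215 -0.267 0.316
v -3.228 -0.468 0.862
v -4.053 0.14 1.375
v -3.779 1.25 1.289
v -3.221 -0.19 -0.249
v -2.947 0.92 -0.335
v -2.444 0.265 0.46
v -2.958 0.469 1.464
v -4.042 0.591 -0.424
v -4.556 0.795 0.58
v -3.24 1.585 0.439
v -3.76 -0.525 0.601
v -4.245 -0.168 0.903
v -3.665 -0.286 1.224
v -3.824 1.54 0.771
v -3.244 1.422 1.092
v -3.989 0.724 1.475
v -3.756 -0.362 -0.052
v -3.176 -0.48 0.269
v -3.335 1.346 -0.184
v -2.755 1.228 0.137
v -3.011 0.336 -0.435
v -2.459 0.843 0.605
v -2.719 -0.212 0.686
v -2.715 -0.049 0.033
v -2.555 0.603 -0.018
v -2.762 0.963 1.195
v -3.022 -0.092 1.276
v -3.506 0.265 1.577
v -3.346 0.917 1.527
v -2.561 0.339 1.04
v -3.978 1.152 -0.236
v -4.238 0.097 -0.155
v -3.654 0.143 -0.487
v -3.494 0.795 -0.537
v -4.281 1.272 0.354
v -4.541 0.217 0.435
v -4.445 0.457 1.058
v -4.285 1.109 1.007
v -4.439 0.721 0
v -0.888 3.258 2.089
v -0.203 3.3 1.588
v -0.132 2.882 3.091
v -0.291 3.813 1.847
v -0.659 4.066 2.22
v -1.133 3.942 2.532
v -1.493 3.497 2.636
v -1.57 2.941 2.485
v -1.328 2.533 2.149
v -0.88 2.465 1.785
v -0.435 2.768 1.563
f 2 1 5
f 2 5 3
f 3 5 6
f 3 6 4
f 5 1 7
f 5 7 6
f 6 7 8
f 6 8 4
f 7 1 9
f 7 9 8
f 8 9 10
f 8 10 4
f 9 1 11
f 9 11 10
f 10 11 12
f 10 12 4
f 11 1 13
f 11 13 12
f 12 13 14
f 12 14 4
f 13 1 15
f 13 15 14
f 14 15 16
f 14 16 4
f 15 1 17
f 15 17 16
f 16 17 18
f 16 18 4
f 17 1 2
f 17 2 18
f 18 2 3
f 18 3 4
f 19 56 35
f 56 30 59
f 35 59 24
f 56 59 35
f 19 35 31
f 35 24 36
f 31 36 20
f 35 36 31
f 19 31 40
f 31 20 41
f 40 41 26
f 31 41 40
f 19 40 52
f 40 26 55
f 52 55 29
f 40 55 52
f 19 52 56
f 52 29 60
f 56 60 30
f 52 60 56
f 20 36 47
f 36 24 50
f 47 50 28
f 36 50 47
f 24 59 37
f 59 30 58
f 37 58 23
f 59 58 37
f 30 60 57
f 60 29 53
f 57 53 21
f 60 53 57
f 29 55 54
f 55 26 42
f 54 42 25
f 55 42 54
f 26 41 46
f 41 20 43
f 46 43 27
f 41 43 46
f 22 48 34
f 48 28 49
f 34 49 23
f 48 49 34
f 22 34 32
f 34 23 33
f 32 33 21
f 34 33 32
f 22 32 39
f 32 21 38
f 39 38 25
f 32 38 39
f 22 39 44
f 39 25 45
f 44 45 27
f 39 45 44
f 22 44 48
f 44 27 51
f 48 51 28
f 44 51 48
f 23 49 37
f 49 28 50
f 37 50 24
f 49 50 37
f 21 33 57
f 33 23 58
f 57 58 30
f 33 58 57
f 25 38 54
f 38 21 53
f 54 53 29
f 38 53 54
f 27 45 46
f 45 25 42
f 46 42 26
f 45 42 46
f 28 51 47
f 51 27 43
f 47 43 20
f 51 43 47
f 62 61 64
f 62 64 63
f 64 61 65
f 64 65 63
f 65 61 66
f 65 66 63
f 66 61 67
f 66 67 63
f 67 61 68
f 67 68 63
f 68 61 69
f 68 69 63
f 69 61 70
f 69 70 63
f 70 61 71
f 70 71 63
f 71 61 62
f 71 62 63



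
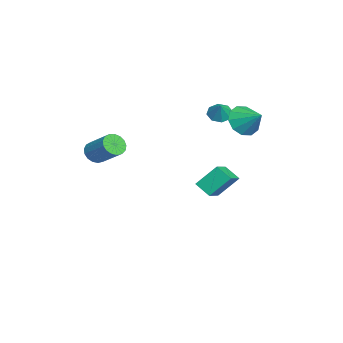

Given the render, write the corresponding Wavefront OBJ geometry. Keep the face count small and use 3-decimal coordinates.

v -4.588 0.929 -4.21
v -4.821 2.082 -2.942
v -4.066 1.733 -4.845
v -4.3 2.886 -3.577
v -3.24 0.534 -3.603
v -3.474 1.687 -2.335
v -2.719 1.338 -4.238
v -2.952 2.491 -2.97
v 2.459 -4.168 1.177
v 3.073 -4.501 1.002
v 3.955 -3.405 2.008
v 3.341 -3.072 2.183
v 3.041 -4.256 0.762
v 3.923 -3.159 1.768
v 2.875 -3.99 0.617
v 3.758 -2.893 1.623
v 2.615 -3.765 0.601
v 3.497 -2.669 1.607
v 2.318 -3.633 0.717
v 3.2 -2.536 1.722
v 2.054 -3.623 0.938
v 2.936 -2.526 1.943
v 1.883 -3.738 1.214
v 2.765 -2.642 2.219
v 1.843 -3.952 1.481
v 2.725 -2.855 2.487
v 1.945 -4.215 1.679
v 2.827 -3.118 2.685
v 2.164 -4.468 1.762
v 3.046 -3.371 2.768
v 2.451 -4.652 1.711
v 3.333 -3.555 2.717
v 2.74 -4.725 1.538
v 3.622 -3.628 2.543
v 2.964 -4.671 1.282
v 3.846 -3.574 2.287
v -3.479 1.827 1.759
v -2.995 1.42 1.395
v -2.821 1.893 2.561
v -2.931 1.966 1.297
v -3.189 2.431 1.47
v -3.616 2.542 1.812
v -3.964 2.234 2.123
v -4.027 1.687 2.221
v -3.77 1.223 2.048
v -3.342 1.112 1.706
v -2.577 3.182 1.605
v -1.805 3.103 0.868
v -1.703 4.158 2.415
v -2.203 3.602 0.695
v -2.743 3.941 0.87
v -3.22 3.99 1.325
v -3.451 3.73 1.888
v -3.348 3.261 2.342
v -2.951 2.762 2.515
v -2.41 2.423 2.34
v -1.934 2.374 1.885
v -1.702 2.634 1.322
f 2 4 1
f 5 2 1
f 1 4 3
f 3 5 1
f 2 8 4
f 6 2 5
f 6 8 2
f 4 8 3
f 7 5 3
f 3 8 7
f 7 6 5
f 8 6 7
f 10 9 13
f 10 13 11
f 11 13 14
f 11 14 12
f 13 9 15
f 13 15 14
f 14 15 16
f 14 16 12
f 15 9 17
f 15 17 16
f 16 17 18
f 16 18 12
f 17 9 19
f 17 19 18
f 18 19 20
f 18 20 12
f 19 9 21
f 19 21 20
f 20 21 22
f 20 22 12
f 21 9 23
f 21 23 22
f 22 23 24
f 22 24 12
f 23 9 25
f 23 25 24
f 24 25 26
f 24 26 12
f 25 9 27
f 25 27 26
f 26 27 28
f 26 28 12
f 27 9 29
f 27 29 28
f 28 29 30
f 28 30 12
f 29 9 31
f 29 31 30
f 30 31 32
f 30 32 12
f 31 9 33
f 31 33 32
f 32 33 34
f 32 34 12
f 33 9 35
f 33 35 34
f 34 35 36
f 34 36 12
f 35 9 10
f 35 10 36
f 36 10 11
f 36 11 12
f 38 37 40
f 38 40 39
f 40 37 41
f 40 41 39
f 41 37 42
f 41 42 39
f 42 37 43
f 42 43 39
f 43 37 44
f 43 44 39
f 44 37 45
f 44 45 39
f 45 37 46
f 45 46 39
f 46 37 38
f 46 38 39
f 48 47 50
f 48 50 49
f 50 47 51
f 50 51 49
f 51 47 52
f 51 52 49
f 52 47 53
f 52 53 49
f 53 47 54
f 53 54 49
f 54 47 55
f 54 55 49
f 55 47 56
f 55 56 49
f 56 47 57
f 56 57 49
f 57 47 58
f 57 58 49
f 58 47 48
f 58 48 49



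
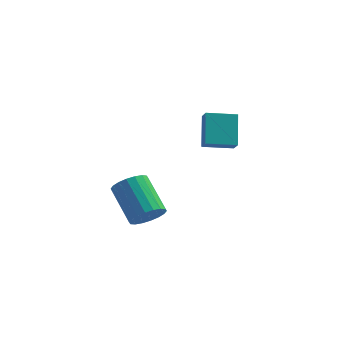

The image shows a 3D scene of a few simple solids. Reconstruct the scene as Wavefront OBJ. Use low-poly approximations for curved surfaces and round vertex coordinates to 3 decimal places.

v 0.583 -2.753 -4.591
v 1.21 -2.837 -3.924
v -0.035 -1.632 -2.601
v -0.663 -1.547 -3.269
v 1.33 -2.498 -4.119
v 0.085 -1.293 -2.797
v 1.302 -2.21 -4.408
v 0.057 -1.004 -3.086
v 1.132 -2.028 -4.734
v -0.113 -0.823 -3.411
v 0.853 -1.991 -5.031
v -0.392 -0.786 -3.708
v 0.52 -2.104 -5.241
v -0.725 -0.899 -3.918
v 0.2 -2.346 -5.322
v -1.045 -1.141 -4
v -0.045 -2.668 -5.259
v -1.29 -1.463 -3.936
v -0.165 -3.007 -5.063
v -1.41 -1.802 -3.741
v -0.137 -3.296 -4.774
v -1.382 -2.09 -3.452
v 0.033 -3.477 -4.449
v -1.212 -2.272 -3.126
v 0.312 -3.514 -4.152
v -0.933 -2.309 -2.829
v 0.645 -3.401 -3.942
v -0.6 -2.196 -2.619
v 0.965 -3.159 -3.86
v -0.28 -1.954 -2.538
v 1.657 2.426 -2.62
v 1.347 3.632 -1.211
v 3.072 3.045 -2.838
v 2.762 4.251 -1.43
v 1.998 1.849 -2.05
v 1.688 3.055 -0.642
v 3.413 2.468 -2.269
v 3.103 3.674 -0.86
f 2 1 5
f 2 5 3
f 3 5 6
f 3 6 4
f 5 1 7
f 5 7 6
f 6 7 8
f 6 8 4
f 7 1 9
f 7 9 8
f 8 9 10
f 8 10 4
f 9 1 11
f 9 11 10
f 10 11 12
f 10 12 4
f 11 1 13
f 11 13 12
f 12 13 14
f 12 14 4
f 13 1 15
f 13 15 14
f 14 15 16
f 14 16 4
f 15 1 17
f 15 17 16
f 16 17 18
f 16 18 4
f 17 1 19
f 17 19 18
f 18 19 20
f 18 20 4
f 19 1 21
f 19 21 20
f 20 21 22
f 20 22 4
f 21 1 23
f 21 23 22
f 22 23 24
f 22 24 4
f 23 1 25
f 23 25 24
f 24 25 26
f 24 26 4
f 25 1 27
f 25 27 26
f 26 27 28
f 26 28 4
f 27 1 29
f 27 29 28
f 28 29 30
f 28 30 4
f 29 1 2
f 29 2 30
f 30 2 3
f 30 3 4
f 32 34 31
f 35 32 31
f 31 34 33
f 33 35 31
f 32 38 34
f 36 32 35
f 36 38 32
f 34 38 33
f 37 35 33
f 33 38 37
f 37 36 35
f 38 36 37



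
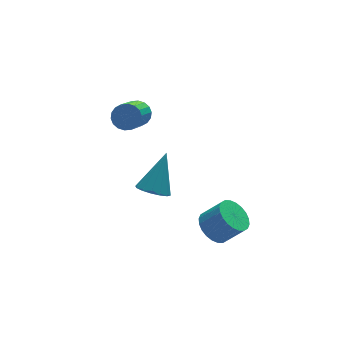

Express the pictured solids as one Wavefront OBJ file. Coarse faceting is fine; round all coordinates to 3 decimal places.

v 1.923 -2.388 -1.561
v 2.529 -1.805 -1.786
v 3.302 -2.23 -0.805
v 2.697 -2.812 -0.579
v 2.345 -1.627 -1.564
v 3.118 -2.051 -0.582
v 2.096 -1.564 -1.341
v 2.87 -1.988 -0.359
v 1.822 -1.627 -1.152
v 2.595 -2.051 -0.17
v 1.562 -1.805 -1.025
v 2.336 -2.23 -0.043
v 1.358 -2.073 -0.979
v 2.132 -2.497 0.002
v 1.24 -2.388 -1.022
v 2.013 -2.812 -0.041
v 1.226 -2.703 -1.147
v 1.999 -3.128 -0.166
v 1.318 -2.97 -1.335
v 2.091 -3.395 -0.354
v 1.502 -3.149 -1.558
v 2.275 -3.573 -0.576
v 1.75 -3.212 -1.781
v 2.524 -3.636 -0.799
v 2.025 -3.149 -1.97
v 2.798 -3.573 -0.988
v 2.284 -2.97 -2.097
v 3.058 -3.395 -1.115
v 2.488 -2.703 -2.142
v 3.262 -3.127 -1.161
v 2.607 -2.388 -2.099
v 3.38 -2.812 -1.118
v 2.621 -2.072 -1.974
v 3.394 -2.497 -0.993
v 0.198 2.054 3.201
v 0.766 1.967 3.547
v -0.231 0.618 4.844
v -0.798 0.706 4.499
v 0.638 2.197 3.687
v -0.359 0.848 4.984
v 0.422 2.398 3.731
v -0.574 1.049 5.028
v 0.163 2.532 3.67
v -0.834 1.183 4.967
v -0.09 2.571 3.517
v -1.086 1.222 4.814
v -0.285 2.507 3.301
v -1.282 1.158 4.598
v -0.385 2.354 3.065
v -1.382 1.005 4.362
v -0.369 2.142 2.856
v -1.366 0.793 4.153
v -0.241 1.912 2.716
v -1.238 0.563 4.013
v -0.026 1.711 2.672
v -1.022 0.362 3.969
v 0.234 1.577 2.733
v -0.763 0.228 4.03
v 0.486 1.538 2.886
v -0.51 0.189 4.183
v 0.682 1.602 3.102
v -0.315 0.253 4.399
v 0.782 1.755 3.338
v -0.215 0.406 4.635
v -0.799 -2.216 2.035
v -0.48 -1.685 1.577
v 0.139 -1.444 3.585
v -0.822 -1.522 1.703
v -1.157 -1.545 1.917
v -1.396 -1.747 2.163
v -1.476 -2.076 2.374
v -1.374 -2.442 2.495
v -1.118 -2.747 2.492
v -0.777 -2.91 2.367
v -0.441 -2.888 2.153
v -0.202 -2.685 1.907
v -0.122 -2.357 1.695
v -0.224 -1.991 1.575
f 2 1 5
f 2 5 3
f 3 5 6
f 3 6 4
f 5 1 7
f 5 7 6
f 6 7 8
f 6 8 4
f 7 1 9
f 7 9 8
f 8 9 10
f 8 10 4
f 9 1 11
f 9 11 10
f 10 11 12
f 10 12 4
f 11 1 13
f 11 13 12
f 12 13 14
f 12 14 4
f 13 1 15
f 13 15 14
f 14 15 16
f 14 16 4
f 15 1 17
f 15 17 16
f 16 17 18
f 16 18 4
f 17 1 19
f 17 19 18
f 18 19 20
f 18 20 4
f 19 1 21
f 19 21 20
f 20 21 22
f 20 22 4
f 21 1 23
f 21 23 22
f 22 23 24
f 22 24 4
f 23 1 25
f 23 25 24
f 24 25 26
f 24 26 4
f 25 1 27
f 25 27 26
f 26 27 28
f 26 28 4
f 27 1 29
f 27 29 28
f 28 29 30
f 28 30 4
f 29 1 31
f 29 31 30
f 30 31 32
f 30 32 4
f 31 1 33
f 31 33 32
f 32 33 34
f 32 34 4
f 33 1 2
f 33 2 34
f 34 2 3
f 34 3 4
f 36 35 39
f 36 39 37
f 37 39 40
f 37 40 38
f 39 35 41
f 39 41 40
f 40 41 42
f 40 42 38
f 41 35 43
f 41 43 42
f 42 43 44
f 42 44 38
f 43 35 45
f 43 45 44
f 44 45 46
f 44 46 38
f 45 35 47
f 45 47 46
f 46 47 48
f 46 48 38
f 47 35 49
f 47 49 48
f 48 49 50
f 48 50 38
f 49 35 51
f 49 51 50
f 50 51 52
f 50 52 38
f 51 35 53
f 51 53 52
f 52 53 54
f 52 54 38
f 53 35 55
f 53 55 54
f 54 55 56
f 54 56 38
f 55 35 57
f 55 57 56
f 56 57 58
f 56 58 38
f 57 35 59
f 57 59 58
f 58 59 60
f 58 60 38
f 59 35 61
f 59 61 60
f 60 61 62
f 60 62 38
f 61 35 63
f 61 63 62
f 62 63 64
f 62 64 38
f 63 35 36
f 63 36 64
f 64 36 37
f 64 37 38
f 66 65 68
f 66 68 67
f 68 65 69
f 68 69 67
f 69 65 70
f 69 70 67
f 70 65 71
f 70 71 67
f 71 65 72
f 71 72 67
f 72 65 73
f 72 73 67
f 73 65 74
f 73 74 67
f 74 65 75
f 74 75 67
f 75 65 76
f 75 76 67
f 76 65 77
f 76 77 67
f 77 65 78
f 77 78 67
f 78 65 66
f 78 66 67



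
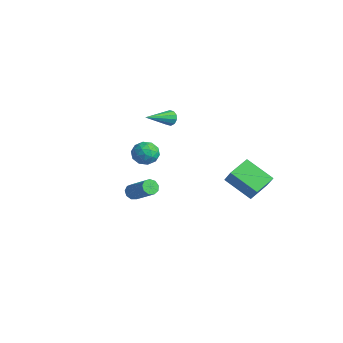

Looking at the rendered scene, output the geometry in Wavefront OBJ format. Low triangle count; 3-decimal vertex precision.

v 4.219 2.592 -0.006
v 2.852 1.91 0.926
v 3.862 3.844 0.386
v 2.495 3.162 1.318
v 4.885 2.498 0.902
v 3.518 1.816 1.834
v 4.528 3.75 1.294
v 3.161 3.068 2.226
v -3.208 2.554 2.343
v -2.938 2.417 1.92
v -3.032 0.886 2.997
v -2.73 2.525 2.14
v -2.704 2.644 2.437
v -2.871 2.729 2.699
v -3.166 2.747 2.824
v -3.477 2.691 2.766
v -3.686 2.583 2.547
v -3.711 2.464 2.249
v -3.545 2.379 1.988
v -3.25 2.361 1.862
v 1.968 -1.493 3.754
v 2.238 -1.886 4.343
v 1.582 -2.534 3.237
v 1.852 -2.927 3.826
v 1.252 -2.473 3.916
v 1.491 -1.83 4.235
v 2.329 -2.59 3.345
v 2.568 -1.947 3.664
v 2.461 -2.563 4.09
v 1.795 -2.491 4.443
v 2.025 -1.929 3.137
v 1.359 -1.857 3.49
v 2.137 -1.598 4.094
v 1.683 -2.822 3.486
v 1.33 -2.556 3.539
v 1.489 -2.786 3.885
v 1.698 -1.565 4.031
v 1.856 -1.796 4.377
v 1.277 -2.142 4.125
v 1.964 -2.624 3.203
v 2.122 -2.855 3.549
v 2.331 -1.634 3.695
v 2.49 -1.864 4.041
v 2.543 -2.278 3.455
v 2.427 -2.227 4.291
v 2.199 -2.839 3.987
v 2.48 -2.641 3.705
v 2.621 -2.263 3.892
v 2.035 -2.185 4.499
v 1.808 -2.797 4.195
v 1.456 -2.53 4.247
v 1.596 -2.152 4.435
v 2.166 -2.583 4.35
v 2.012 -1.623 3.385
v 1.785 -2.235 3.081
v 2.224 -2.268 3.145
v 2.364 -1.89 3.333
v 1.621 -1.581 3.593
v 1.393 -2.193 3.289
v 1.199 -2.157 3.688
v 1.34 -1.779 3.875
v 1.654 -1.837 3.23
v -1.94 -0.594 -1.696
v -1.635 -0.558 -2.104
v -0.256 -0.33 -1.051
v -0.56 -0.366 -0.644
v -1.754 -0.242 -2.016
v -0.375 -0.014 -0.963
v -1.961 -0.091 -1.778
v -0.581 0.137 -0.726
v -2.157 -0.176 -1.502
v -0.778 0.053 -0.45
v -2.252 -0.456 -1.317
v -0.872 -0.227 -0.265
v -2.2 -0.801 -1.31
v -0.821 -0.572 -0.257
v -2.027 -1.049 -1.483
v -0.648 -0.82 -0.43
v -1.813 -1.085 -1.756
v -0.434 -0.856 -0.703
v -1.658 -0.891 -2.001
v -0.279 -0.662 -0.948
f 2 4 1
f 5 2 1
f 1 4 3
f 3 5 1
f 2 8 4
f 6 2 5
f 6 8 2
f 4 8 3
f 7 5 3
f 3 8 7
f 7 6 5
f 8 6 7
f 10 9 12
f 10 12 11
f 12 9 13
f 12 13 11
f 13 9 14
f 13 14 11
f 14 9 15
f 14 15 11
f 15 9 16
f 15 16 11
f 16 9 17
f 16 17 11
f 17 9 18
f 17 18 11
f 18 9 19
f 18 19 11
f 19 9 20
f 19 20 11
f 20 9 10
f 20 10 11
f 21 58 37
f 58 32 61
f 37 61 26
f 58 61 37
f 21 37 33
f 37 26 38
f 33 38 22
f 37 38 33
f 21 33 42
f 33 22 43
f 42 43 28
f 33 43 42
f 21 42 54
f 42 28 57
f 54 57 31
f 42 57 54
f 21 54 58
f 54 31 62
f 58 62 32
f 54 62 58
f 22 38 49
f 38 26 52
f 49 52 30
f 38 52 49
f 26 61 39
f 61 32 60
f 39 60 25
f 61 60 39
f 32 62 59
f 62 31 55
f 59 55 23
f 62 55 59
f 31 57 56
f 57 28 44
f 56 44 27
f 57 44 56
f 28 43 48
f 43 22 45
f 48 45 29
f 43 45 48
f 24 50 36
f 50 30 51
f 36 51 25
f 50 51 36
f 24 36 34
f 36 25 35
f 34 35 23
f 36 35 34
f 24 34 41
f 34 23 40
f 41 40 27
f 34 40 41
f 24 41 46
f 41 27 47
f 46 47 29
f 41 47 46
f 24 46 50
f 46 29 53
f 50 53 30
f 46 53 50
f 25 51 39
f 51 30 52
f 39 52 26
f 51 52 39
f 23 35 59
f 35 25 60
f 59 60 32
f 35 60 59
f 27 40 56
f 40 23 55
f 56 55 31
f 40 55 56
f 29 47 48
f 47 27 44
f 48 44 28
f 47 44 48
f 30 53 49
f 53 29 45
f 49 45 22
f 53 45 49
f 64 63 67
f 64 67 65
f 65 67 68
f 65 68 66
f 67 63 69
f 67 69 68
f 68 69 70
f 68 70 66
f 69 63 71
f 69 71 70
f 70 71 72
f 70 72 66
f 71 63 73
f 71 73 72
f 72 73 74
f 72 74 66
f 73 63 75
f 73 75 74
f 74 75 76
f 74 76 66
f 75 63 77
f 75 77 76
f 76 77 78
f 76 78 66
f 77 63 79
f 77 79 78
f 78 79 80
f 78 80 66
f 79 63 81
f 79 81 80
f 80 81 82
f 80 82 66
f 81 63 64
f 81 64 82
f 82 64 65
f 82 65 66

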